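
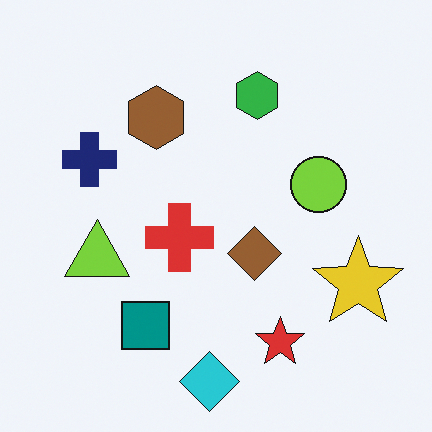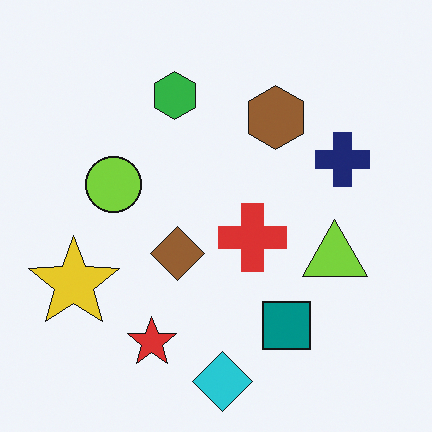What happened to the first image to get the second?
Flipped horizontally (left ↔ right).

The yellow star is in the right of the first image and the left of the second — shapes on opposite sides of the vertical midline have swapped in a mirror flip.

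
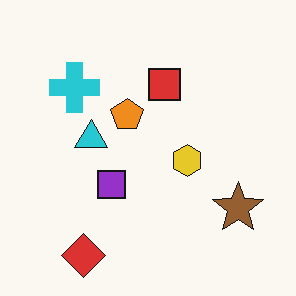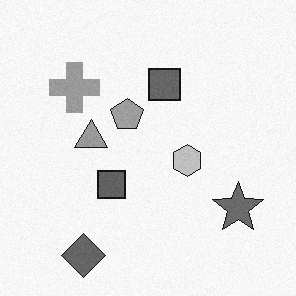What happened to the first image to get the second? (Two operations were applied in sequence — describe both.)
Degraded with subtle gaussian noise, then converted to grayscale.

Random speckle covers the whole image, including the flat background. All color is removed — every shape is now a shade of grey.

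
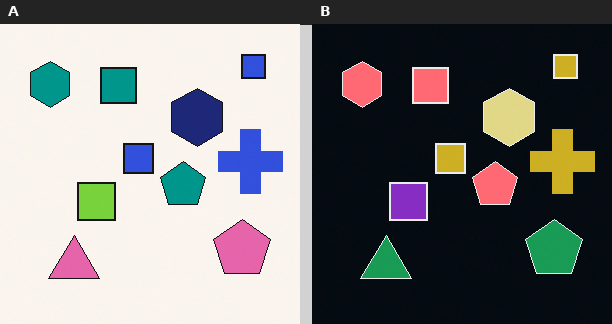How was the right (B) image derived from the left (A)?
It was color-inverted (negative).

The light background has become dark and every shape's color is its complement — a photographic negative.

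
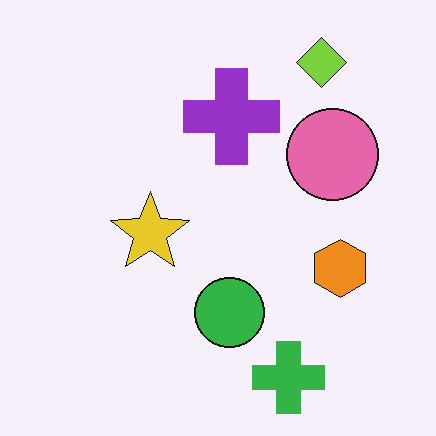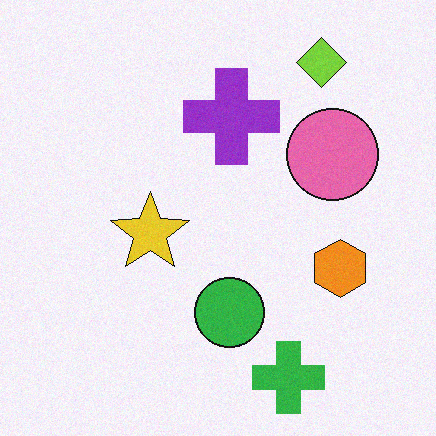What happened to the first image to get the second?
The second image is the first degraded with light additive noise.

Random speckle covers the whole image, including the flat background.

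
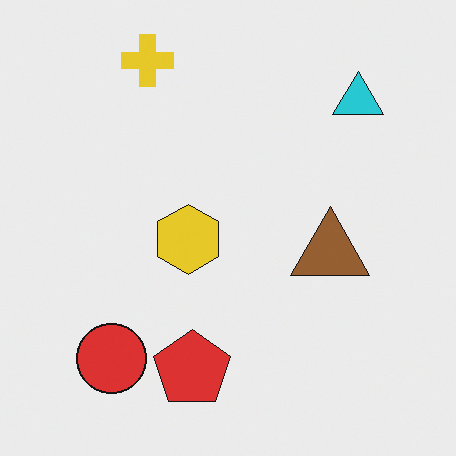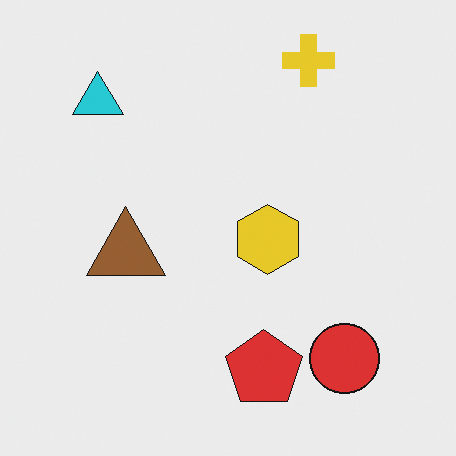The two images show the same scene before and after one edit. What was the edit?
It was flipped horizontally (left ↔ right).

The cyan triangle is in the top-right of the first image and the top-left of the second — shapes on opposite sides of the vertical midline have swapped in a mirror flip.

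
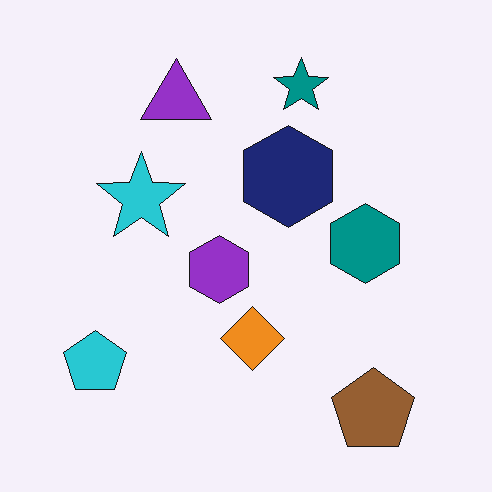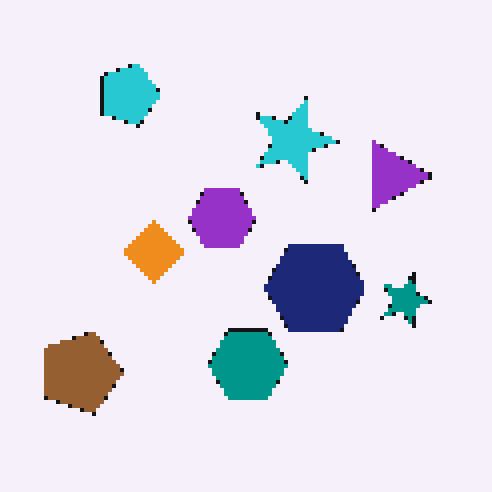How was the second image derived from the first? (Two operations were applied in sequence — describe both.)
This is the original image rotated 90° clockwise, then mildly pixelated.

The brown pentagon sits in the bottom-right of the first image and the bottom-left of the second — consistent with a whole-image 90° clockwise rotation. Shapes are reduced to large square blocks; fine edges and outlines are lost — a downscale-then-upscale (mosaic) effect.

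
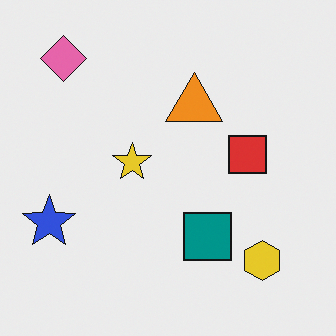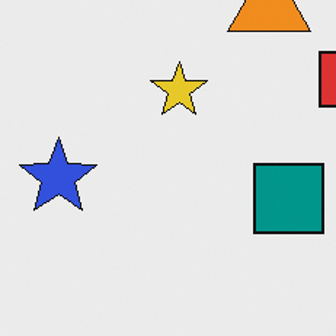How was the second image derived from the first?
This is the original image cropped to a modestly smaller region and rescaled.

The visible shapes are larger and the field of view is narrower; shapes near the original edges may be partly or wholly outside the frame — a crop-and-rescale.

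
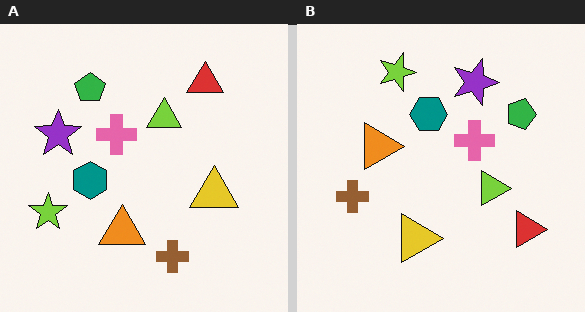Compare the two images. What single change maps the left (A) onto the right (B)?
The image was rotated 90° clockwise.

The lime star sits in the left of the left (A) image and the top of the right (B) — consistent with a whole-image 90° clockwise rotation.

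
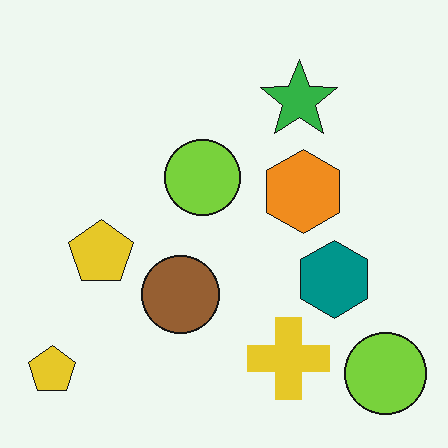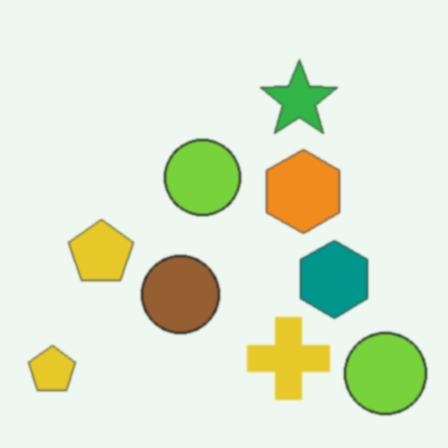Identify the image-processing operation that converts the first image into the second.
The image was lightly blurred.

Shape edges and outlines are uniformly softened across the whole image.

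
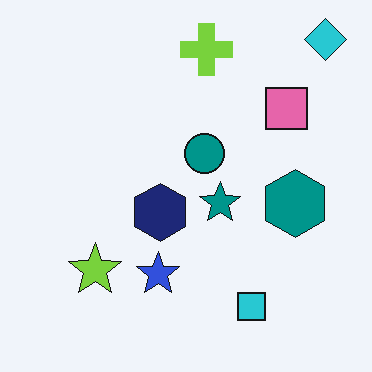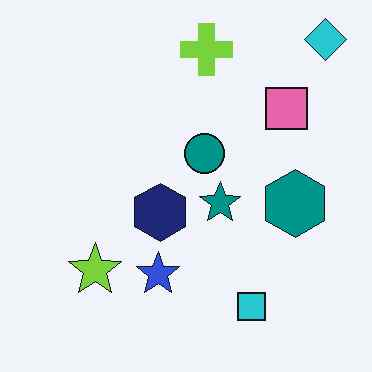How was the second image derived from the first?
It was given moderate JPEG compression.

Blocky 8×8 compression artifacts appear around shape edges and the flat background shows ringing — characteristic JPEG degradation.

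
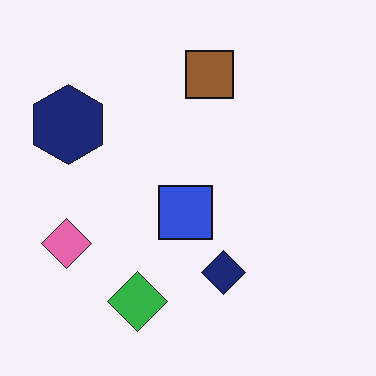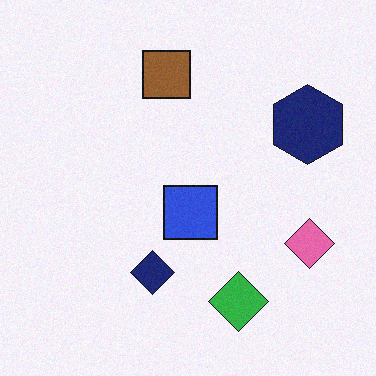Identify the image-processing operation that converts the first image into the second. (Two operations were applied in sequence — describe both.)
The transformation is: flipped horizontally (left ↔ right), then degraded with light additive noise.

The pink diamond is in the left of the first image and the right of the second — shapes on opposite sides of the vertical midline have swapped in a mirror flip. Random speckle covers the whole image, including the flat background.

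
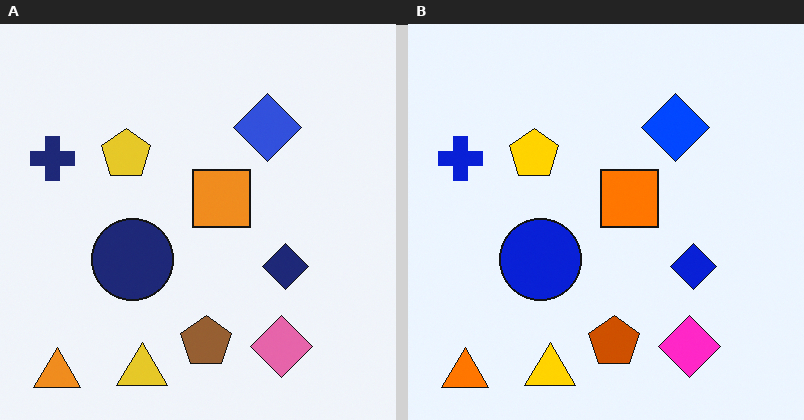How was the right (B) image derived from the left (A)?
The image was heavily oversaturated.

All colors are more vivid — a global saturation change.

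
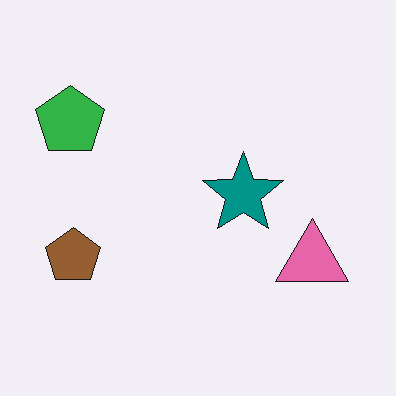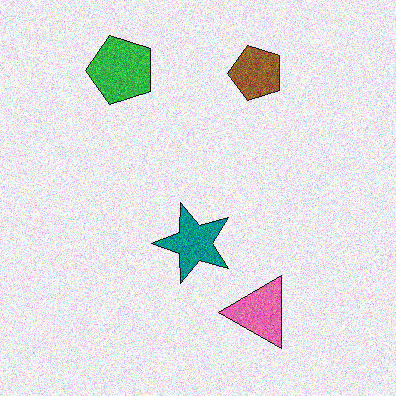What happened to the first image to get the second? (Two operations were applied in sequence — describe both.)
The transformation is: transposed (reflected across the top-left ↔ bottom-right diagonal), then degraded with moderate additive noise.

Shapes have swapped their row and column positions — what was in the top-right is now in the bottom-left — a diagonal reflection. Random speckle covers the whole image, including the flat background.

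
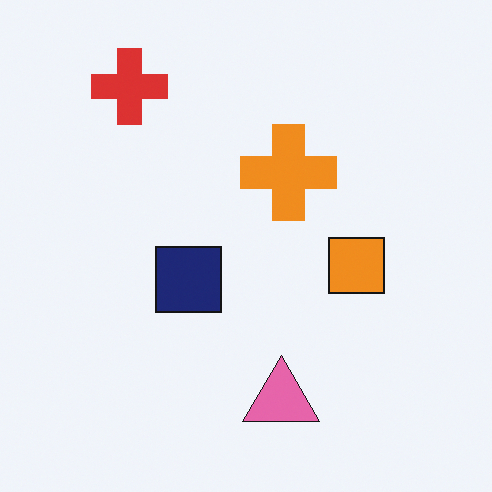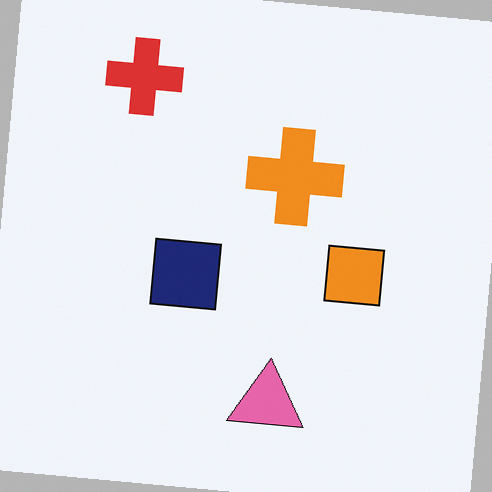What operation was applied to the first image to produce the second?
The image was rotated clockwise by a few degrees.

Every shape is tilted by the same angle and the image corners show triangular fill wedges — a whole-image rotation by a non-right angle.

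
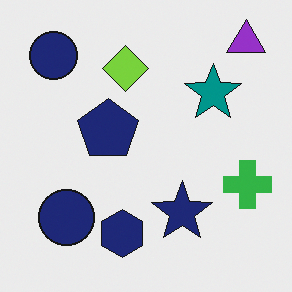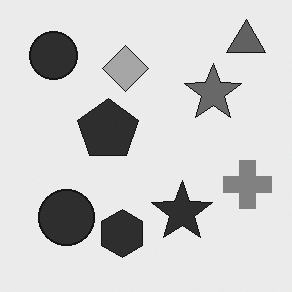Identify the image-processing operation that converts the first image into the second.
The image was converted to grayscale.

All color is removed — every shape is now a shade of grey.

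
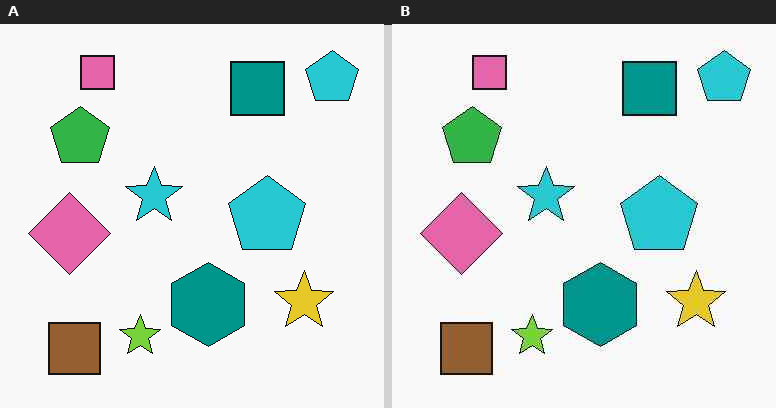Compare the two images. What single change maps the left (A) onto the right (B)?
The right (B) image is the left (A) JPEG-compressed with visible artifacts.

Blocky 8×8 compression artifacts appear around shape edges and the flat background shows ringing — characteristic JPEG degradation.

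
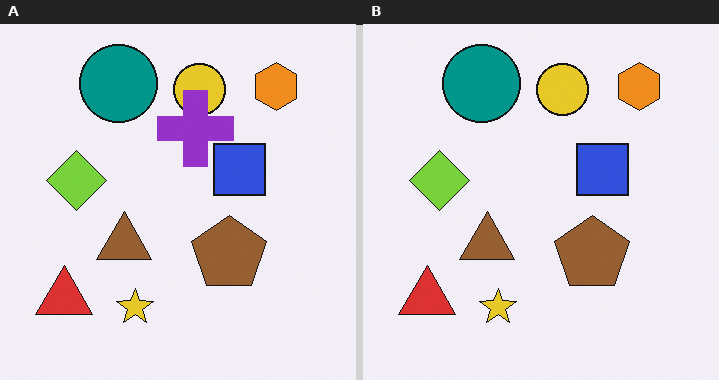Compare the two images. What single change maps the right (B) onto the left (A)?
The image was overlaid with an additional purple cross.

A purple cross appears in the left (A) image that is absent from the right (B).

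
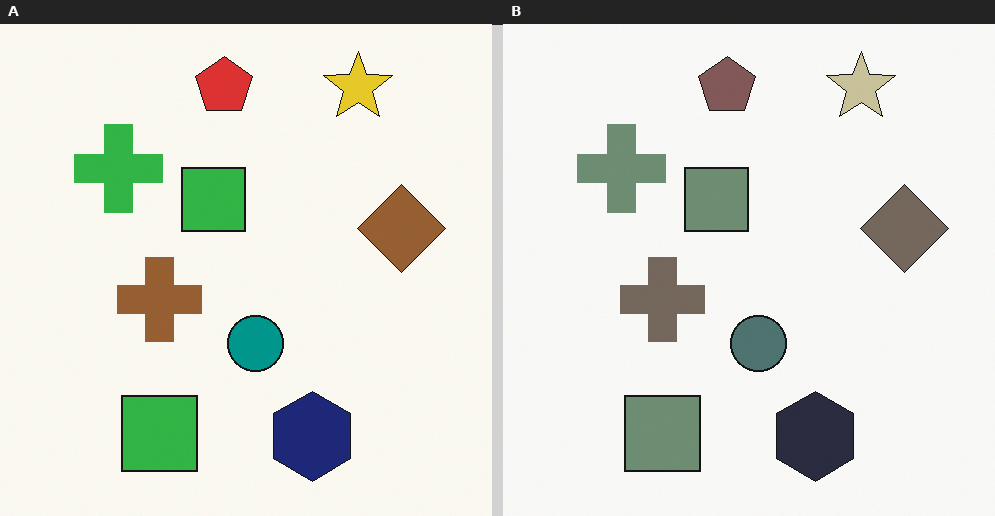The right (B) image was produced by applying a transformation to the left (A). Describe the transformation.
Heavily desaturated.

All colors are more muted and greyish — a global saturation change.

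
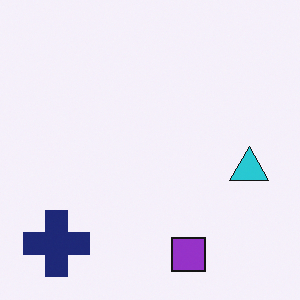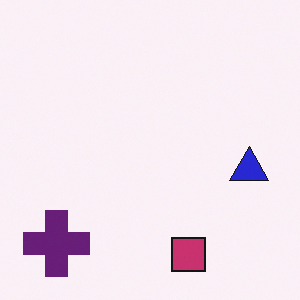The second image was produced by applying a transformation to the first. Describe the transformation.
It was hue-shifted by a small amount.

Every shape's color has rotated by the same amount around the hue wheel — a uniform hue shift.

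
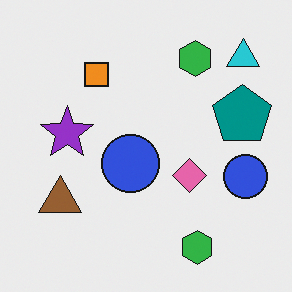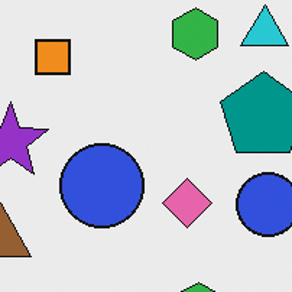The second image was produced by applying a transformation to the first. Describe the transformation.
Cropped to a modestly smaller region and rescaled.

The visible shapes are larger and the field of view is narrower; shapes near the original edges may be partly or wholly outside the frame — a crop-and-rescale.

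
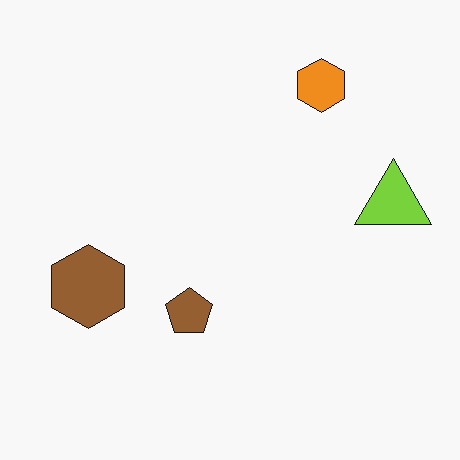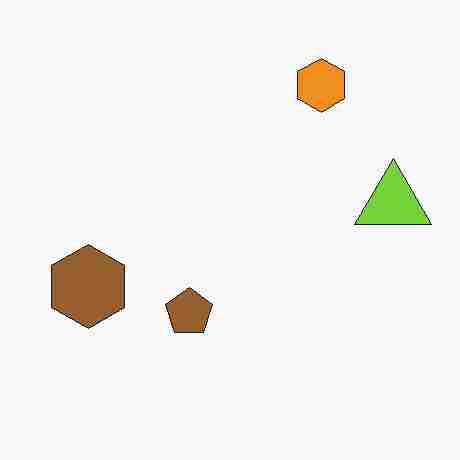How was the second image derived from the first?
The second image is the first degraded with heavy JPEG compression.

Blocky 8×8 compression artifacts appear around shape edges and the flat background shows ringing — characteristic JPEG degradation.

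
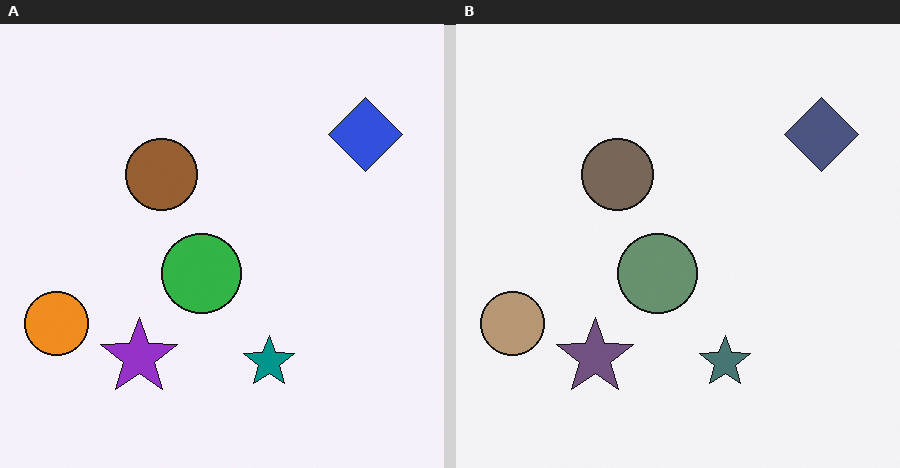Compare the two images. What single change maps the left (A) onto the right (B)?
The right (B) image is the left (A) made much more muted (saturation change).

All colors are more muted and greyish — a global saturation change.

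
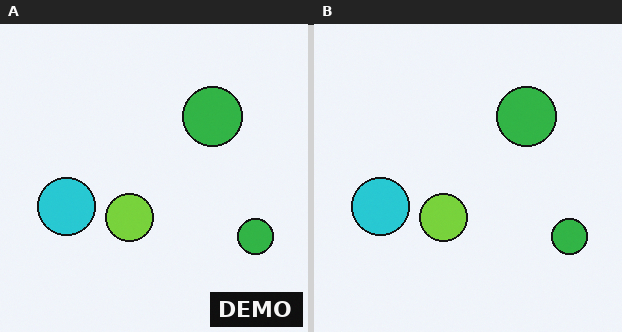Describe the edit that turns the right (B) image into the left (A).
The transformation is: watermarked with the text "DEMO" in the lower-right corner.

A dark label reading "DEMO" appears in the lower-right corner.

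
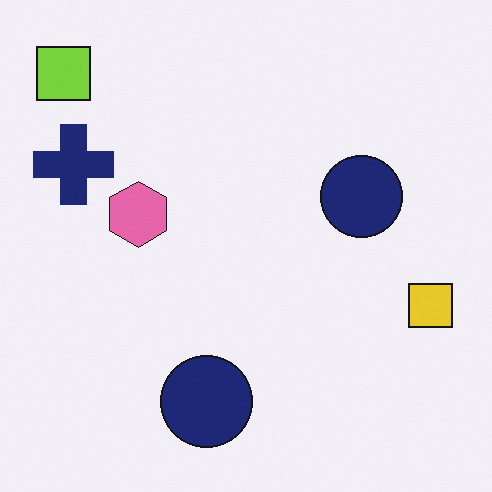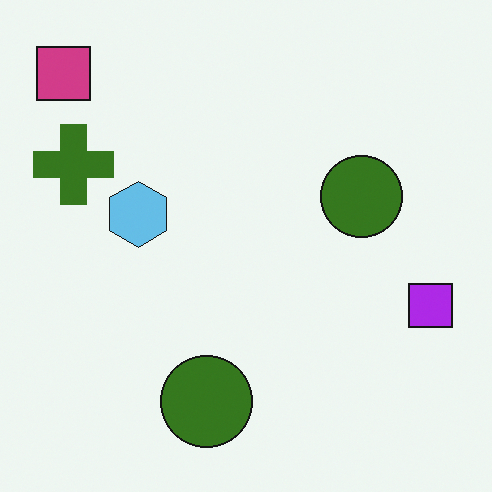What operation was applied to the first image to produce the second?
The image was hue-shifted by a large amount.

Every shape's color has rotated by the same amount around the hue wheel — a uniform hue shift.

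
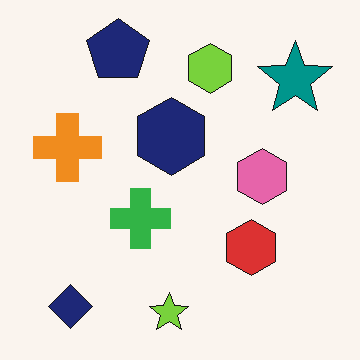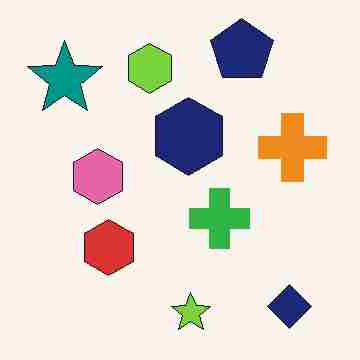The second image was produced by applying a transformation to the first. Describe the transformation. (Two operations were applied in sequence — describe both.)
This is the original image heavily JPEG-compressed with obvious blocking artifacts, then flipped horizontally (left ↔ right).

Blocky 8×8 compression artifacts appear around shape edges and the flat background shows ringing — characteristic JPEG degradation. The teal star is in the top-right of the first image and the top-left of the second — shapes on opposite sides of the vertical midline have swapped in a mirror flip.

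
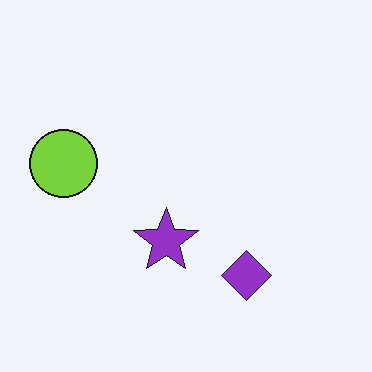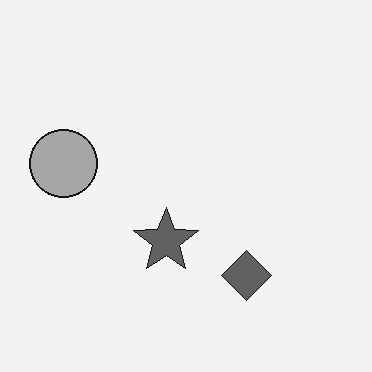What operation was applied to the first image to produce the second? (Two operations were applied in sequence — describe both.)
Converted to grayscale, then given moderate JPEG compression.

All color is removed — every shape is now a shade of grey. Blocky 8×8 compression artifacts appear around shape edges and the flat background shows ringing — characteristic JPEG degradation.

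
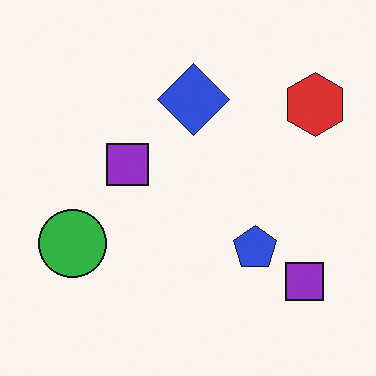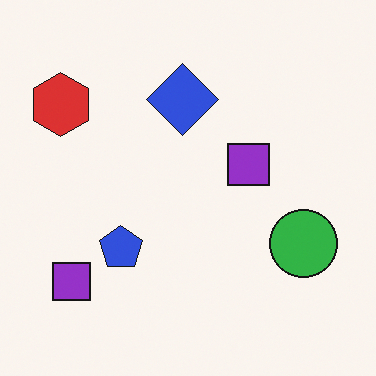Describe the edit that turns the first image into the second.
Flipped horizontally (left ↔ right).

The red hexagon is in the top-right of the first image and the top-left of the second — shapes on opposite sides of the vertical midline have swapped in a mirror flip.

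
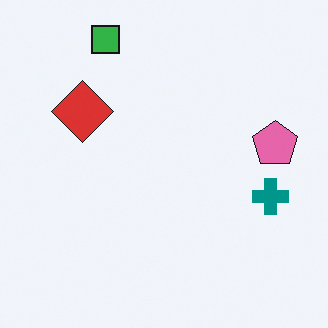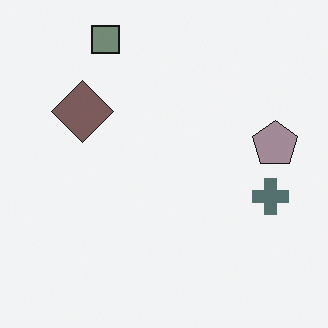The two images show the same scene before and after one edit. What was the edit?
The image was heavily desaturated.

All colors are more muted and greyish — a global saturation change.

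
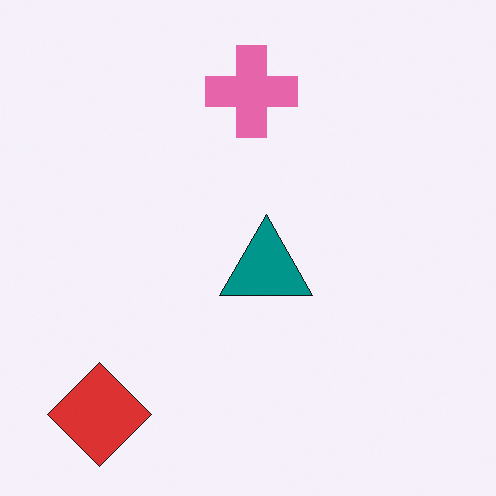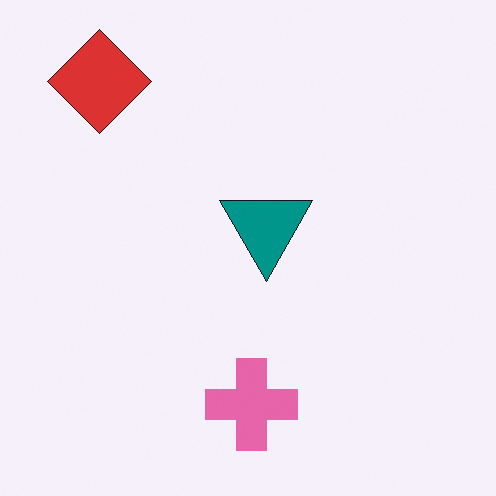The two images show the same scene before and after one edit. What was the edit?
The image was flipped vertically (top ↔ bottom).

The red diamond is in the bottom-left of the first image and the top-left of the second — shapes on opposite sides of the horizontal midline have swapped in a mirror flip.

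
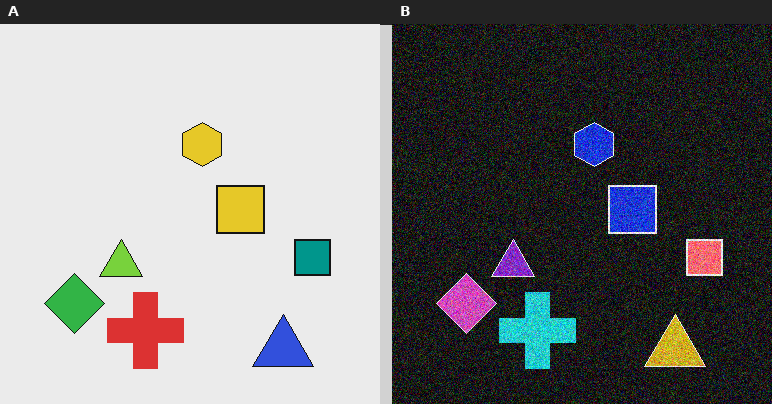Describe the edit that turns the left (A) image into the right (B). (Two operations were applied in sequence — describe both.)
This is the original image color-inverted (negative), then degraded with a thick layer of grain.

The light background has become dark and every shape's color is its complement — a photographic negative. Random speckle covers the whole image, including the flat background.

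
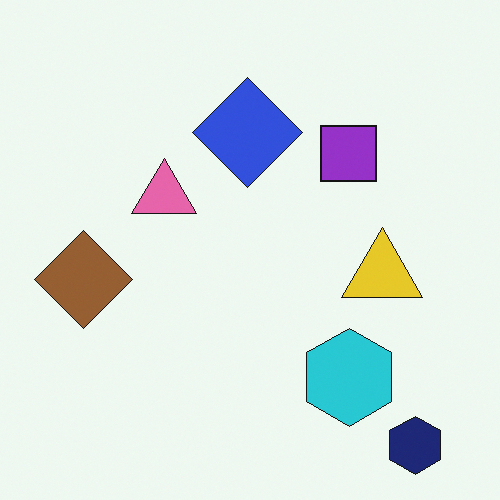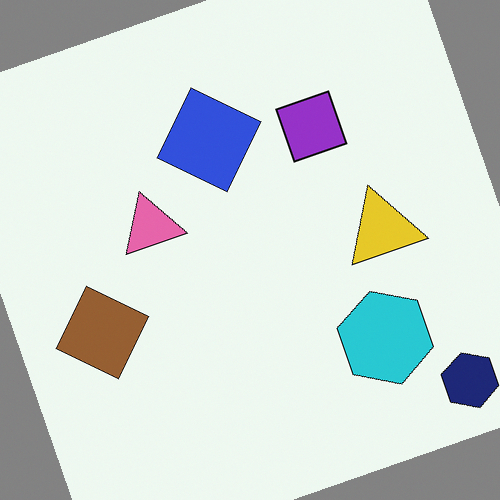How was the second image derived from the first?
Rotated counter-clockwise by a moderate amount.

Every shape is tilted by the same angle and the image corners show triangular fill wedges — a whole-image rotation by a non-right angle.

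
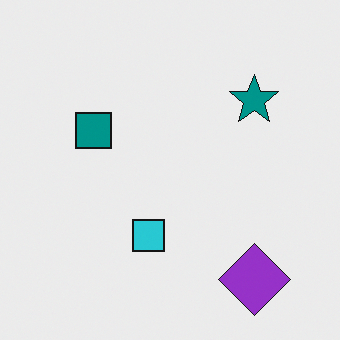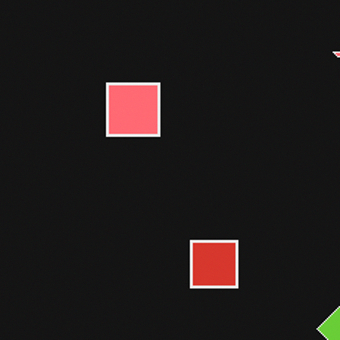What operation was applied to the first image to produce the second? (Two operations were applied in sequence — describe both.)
It was cropped to a modestly smaller region and rescaled, then color-inverted (negative).

The visible shapes are larger and the field of view is narrower; shapes near the original edges may be partly or wholly outside the frame — a crop-and-rescale. The light background has become dark and every shape's color is its complement — a photographic negative.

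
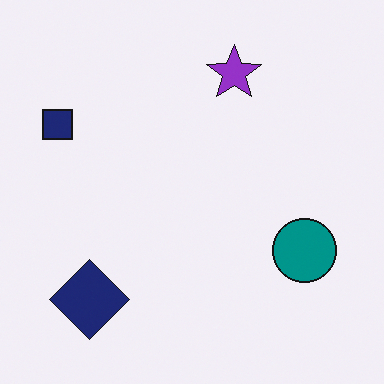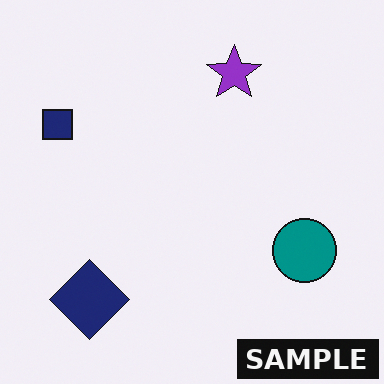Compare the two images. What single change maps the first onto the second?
The transformation is: watermarked with the text "SAMPLE" in the lower-right corner.

A dark label reading "SAMPLE" appears in the lower-right corner.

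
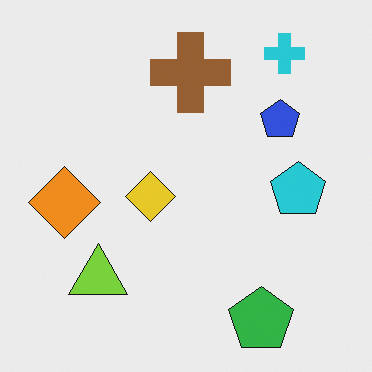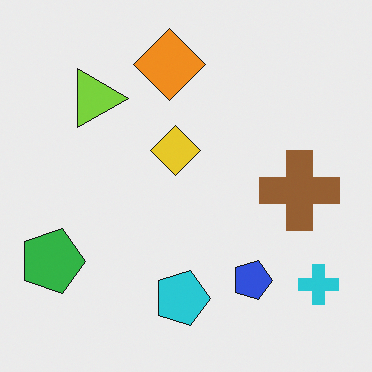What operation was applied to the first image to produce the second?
It was rotated 90° clockwise.

The cyan cross sits in the top-right of the first image and the bottom-right of the second — consistent with a whole-image 90° clockwise rotation.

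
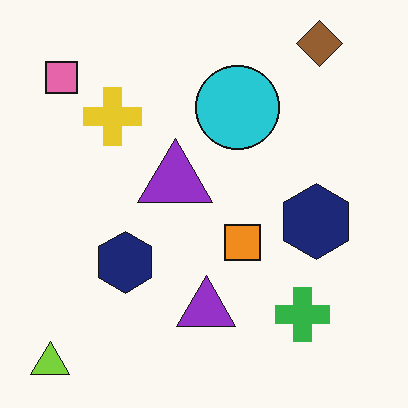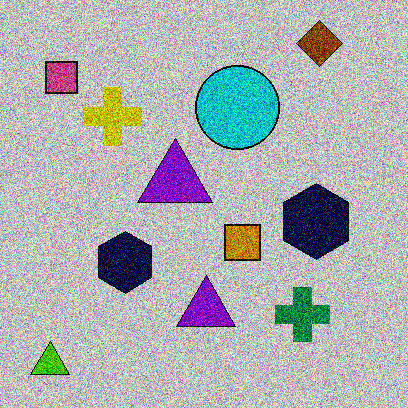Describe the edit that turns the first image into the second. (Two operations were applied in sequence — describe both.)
The second image is the first aggressively posterized, then degraded with a thick layer of grain.

Each flat color has snapped to a coarser quantized level — most visibly, the near-white background has dropped to a flat grey. Random speckle covers the whole image, including the flat background.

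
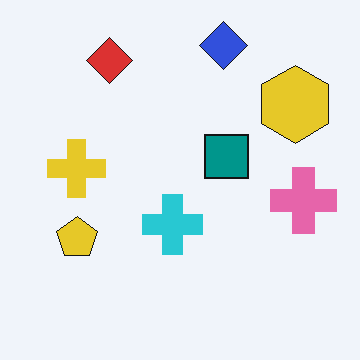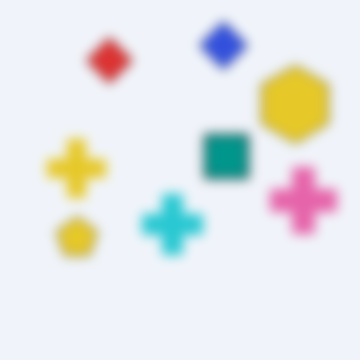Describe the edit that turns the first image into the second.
The image was heavily blurred.

Shape edges and outlines are uniformly softened across the whole image.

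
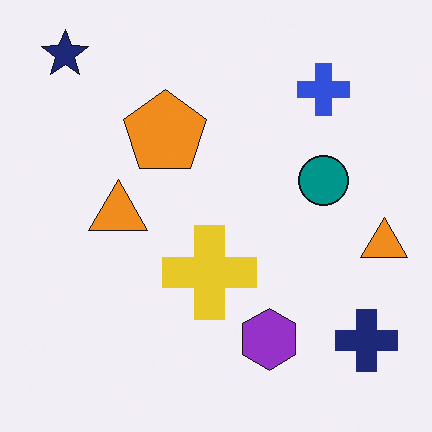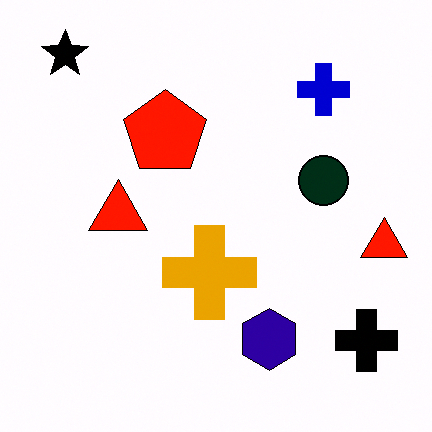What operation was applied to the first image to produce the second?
The second image is the first given much higher contrast.

Tones are pushed away from mid-grey across the whole image — a global contrast change.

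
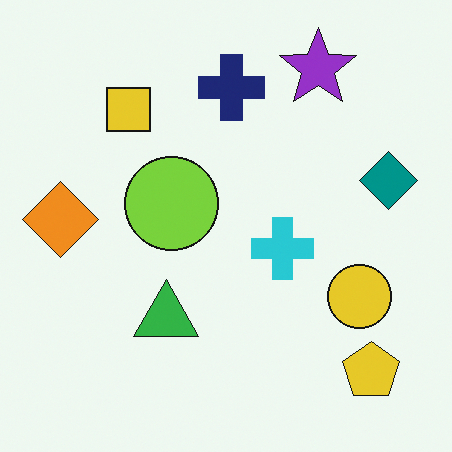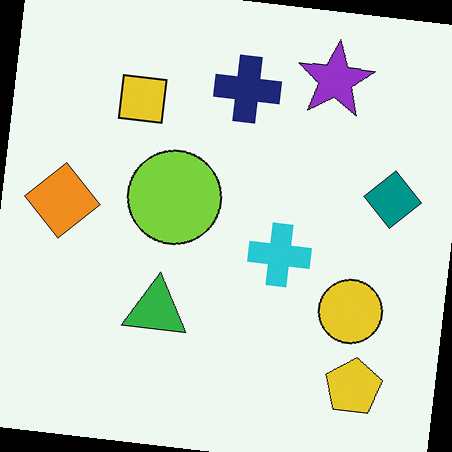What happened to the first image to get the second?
The transformation is: rotated clockwise by a slight angle.

Every shape is tilted by the same angle and the image corners show triangular fill wedges — a whole-image rotation by a non-right angle.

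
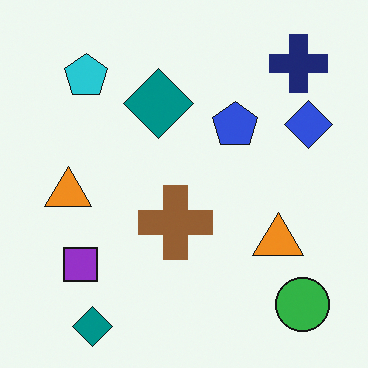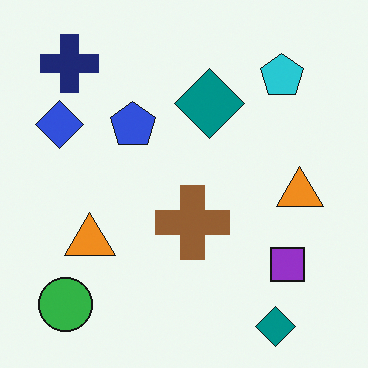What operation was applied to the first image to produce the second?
It was flipped horizontally (left ↔ right).

The blue diamond is in the right of the first image and the left of the second — shapes on opposite sides of the vertical midline have swapped in a mirror flip.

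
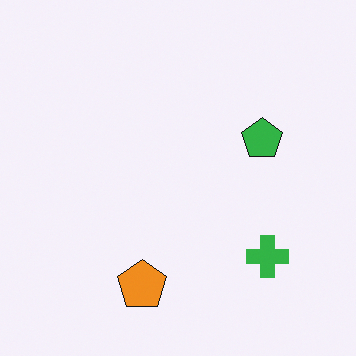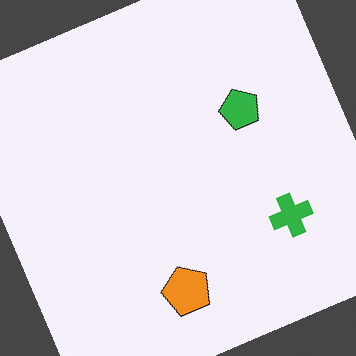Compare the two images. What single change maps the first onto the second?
The transformation is: rotated counter-clockwise by a moderate amount.

Every shape is tilted by the same angle and the image corners show triangular fill wedges — a whole-image rotation by a non-right angle.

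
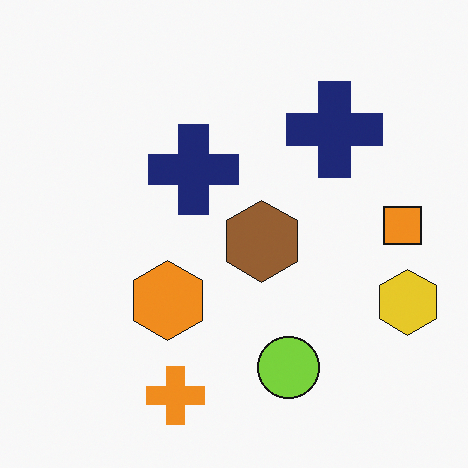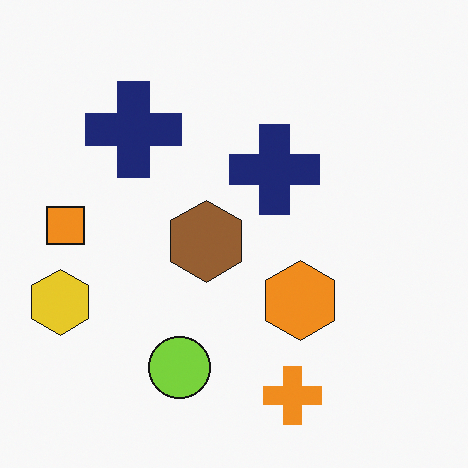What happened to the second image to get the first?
The image was flipped horizontally (left ↔ right).

The yellow hexagon is in the left of the second image and the right of the first — shapes on opposite sides of the vertical midline have swapped in a mirror flip.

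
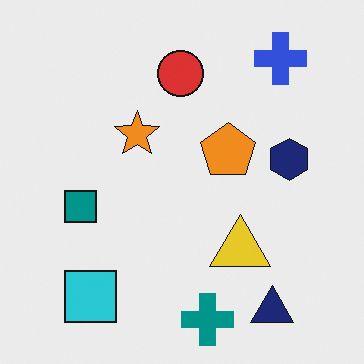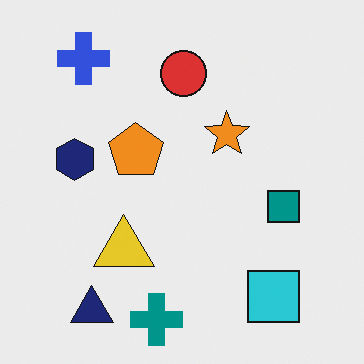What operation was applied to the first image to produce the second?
The second image is the first flipped horizontally (left ↔ right).

The navy hexagon is in the right of the first image and the left of the second — shapes on opposite sides of the vertical midline have swapped in a mirror flip.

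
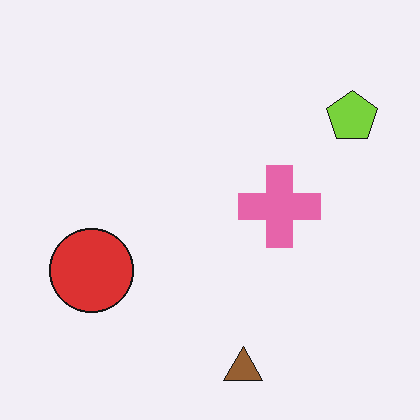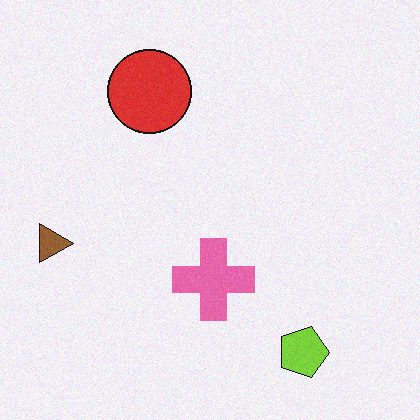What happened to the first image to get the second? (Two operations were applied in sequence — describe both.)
This is the original image degraded with subtle gaussian noise, then rotated 90° clockwise.

Random speckle covers the whole image, including the flat background. The lime pentagon sits in the top-right of the first image and the bottom-right of the second — consistent with a whole-image 90° clockwise rotation.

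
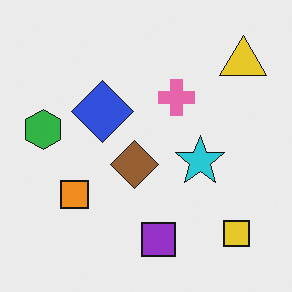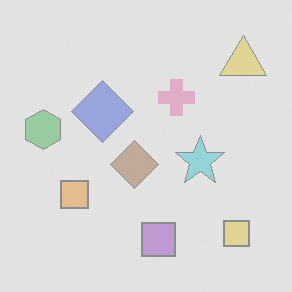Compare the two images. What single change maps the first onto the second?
This is the original image washed out (contrast reduced).

Tones are pushed toward mid-grey across the whole image — a global contrast change.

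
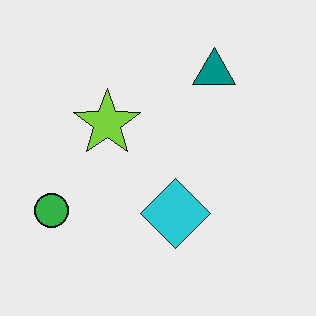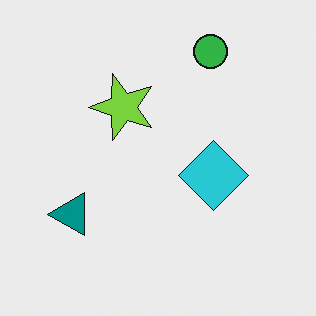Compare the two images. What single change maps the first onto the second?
It was transposed (reflected across the top-left ↔ bottom-right diagonal).

Shapes have swapped their row and column positions — what was in the top-right is now in the bottom-left — a diagonal reflection.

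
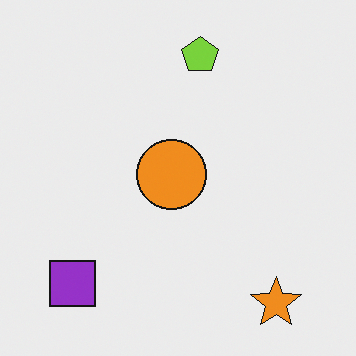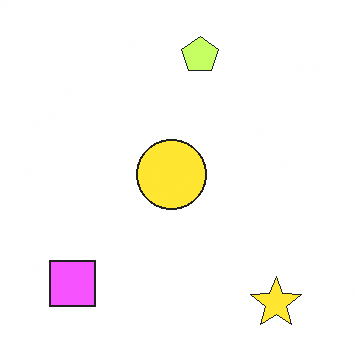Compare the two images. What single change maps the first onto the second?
It was brightened a lot.

Every pixel — background and shapes alike — is uniformly brightened.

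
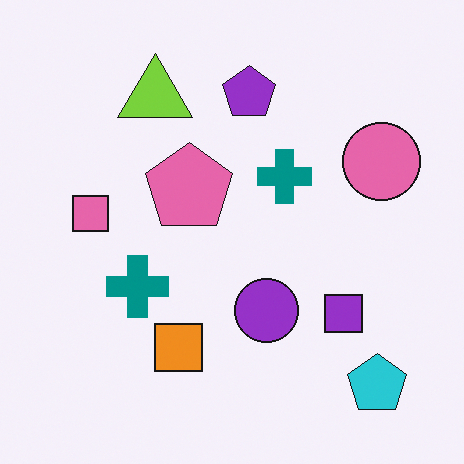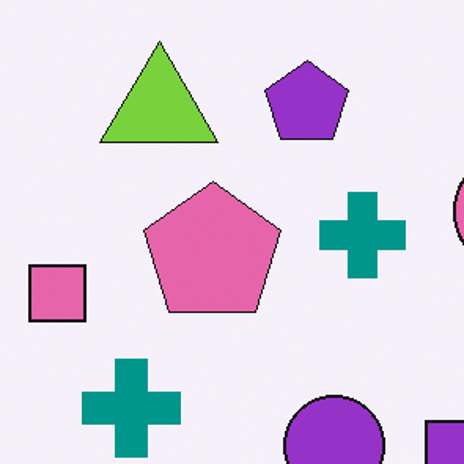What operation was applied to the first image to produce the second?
This is the original image cropped slightly and scaled back up.

The visible shapes are larger and the field of view is narrower; shapes near the original edges may be partly or wholly outside the frame — a crop-and-rescale.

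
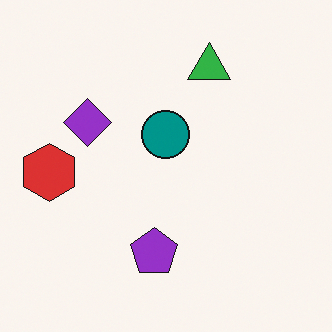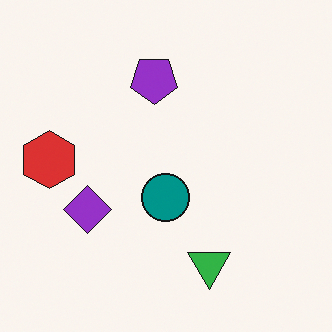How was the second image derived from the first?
The second image is the first flipped vertically (top ↔ bottom).

The green triangle is in the top of the first image and the bottom of the second — shapes on opposite sides of the horizontal midline have swapped in a mirror flip.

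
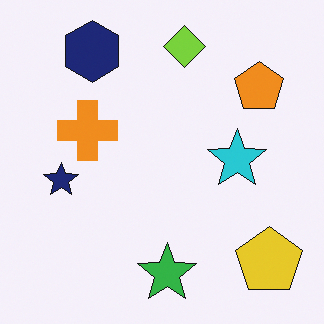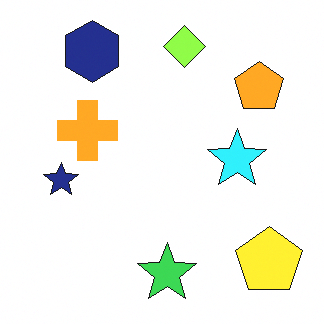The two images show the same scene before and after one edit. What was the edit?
This is the original image slightly brightened.

Every pixel — background and shapes alike — is uniformly brightened.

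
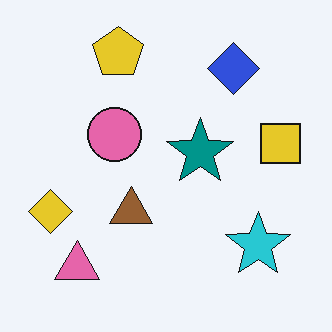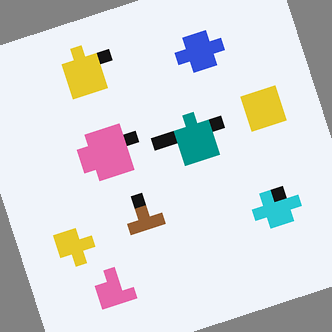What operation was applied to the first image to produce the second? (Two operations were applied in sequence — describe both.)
The image was coarsely pixelated, then rotated counter-clockwise by a moderate amount.

Shapes are reduced to large square blocks; fine edges and outlines are lost — a downscale-then-upscale (mosaic) effect. Every shape is tilted by the same angle and the image corners show triangular fill wedges — a whole-image rotation by a non-right angle.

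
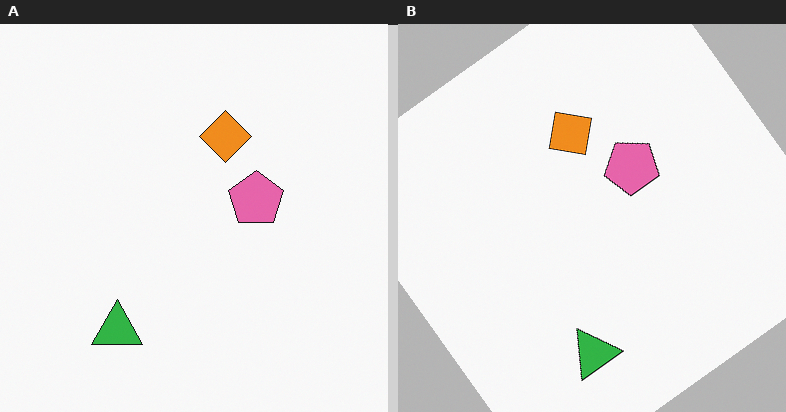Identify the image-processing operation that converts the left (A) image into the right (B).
The image was rotated counter-clockwise by a large amount — several tens of degrees.

Every shape is tilted by the same angle and the image corners show triangular fill wedges — a whole-image rotation by a non-right angle.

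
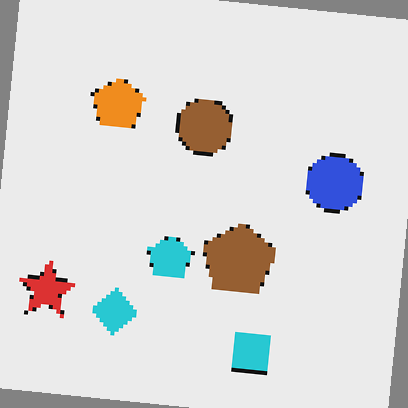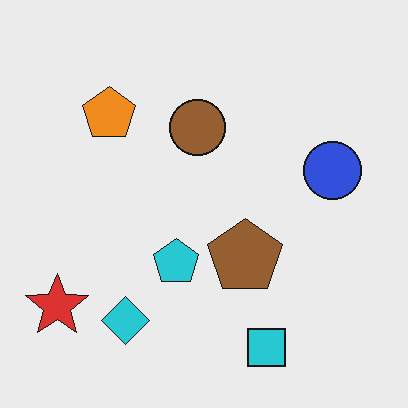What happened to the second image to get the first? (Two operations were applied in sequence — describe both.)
It was mildly pixelated, then rotated clockwise by a few degrees.

Shapes are reduced to large square blocks; fine edges and outlines are lost — a downscale-then-upscale (mosaic) effect. Every shape is tilted by the same angle and the image corners show triangular fill wedges — a whole-image rotation by a non-right angle.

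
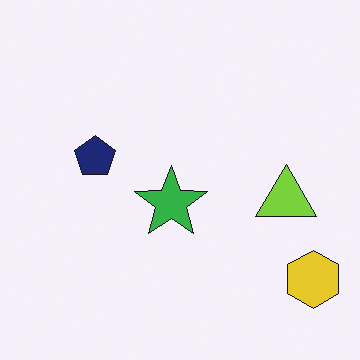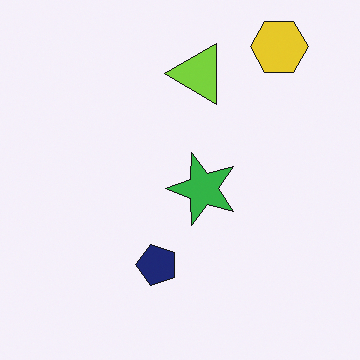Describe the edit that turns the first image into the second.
It was rotated 90° counter-clockwise.

The yellow hexagon sits in the bottom-right of the first image and the top-right of the second — consistent with a whole-image 90° counter-clockwise rotation.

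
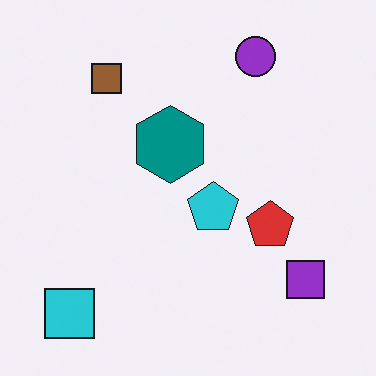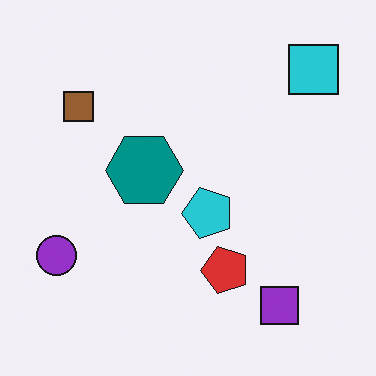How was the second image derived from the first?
Transposed (reflected across the top-left ↔ bottom-right diagonal).

Shapes have swapped their row and column positions — what was in the top-right is now in the bottom-left — a diagonal reflection.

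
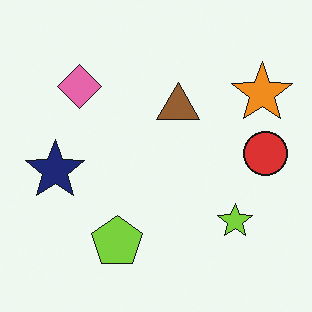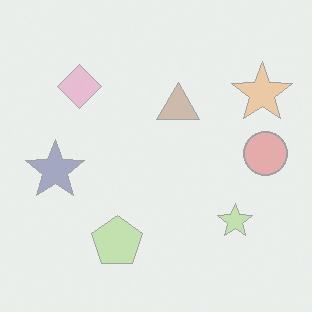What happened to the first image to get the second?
This is the original image washed out (contrast reduced).

Tones are pushed toward mid-grey across the whole image — a global contrast change.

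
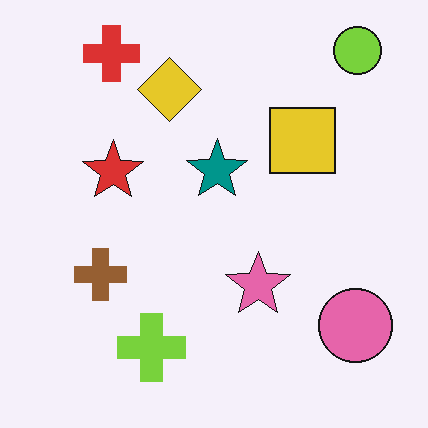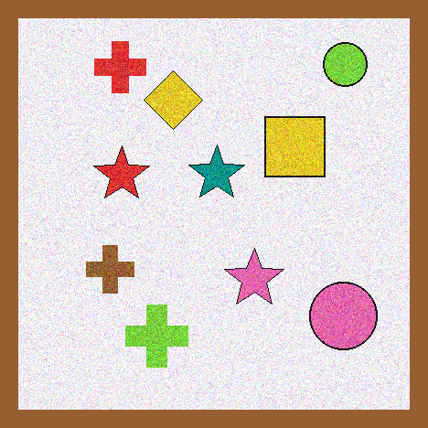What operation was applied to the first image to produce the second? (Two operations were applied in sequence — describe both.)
The second image is the first degraded with moderate additive noise, then framed with a brown border.

Random speckle covers the whole image, including the flat background. A solid brown frame runs around the edge of the second image, with the content slightly shrunk inside it.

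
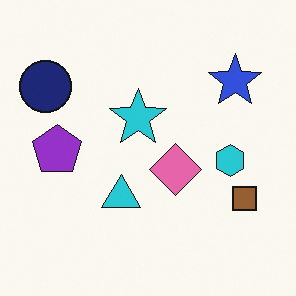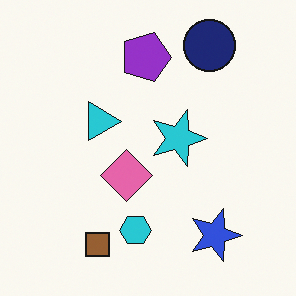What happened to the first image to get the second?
The image was rotated 90° clockwise.

The navy circle sits in the top-left of the first image and the top-right of the second — consistent with a whole-image 90° clockwise rotation.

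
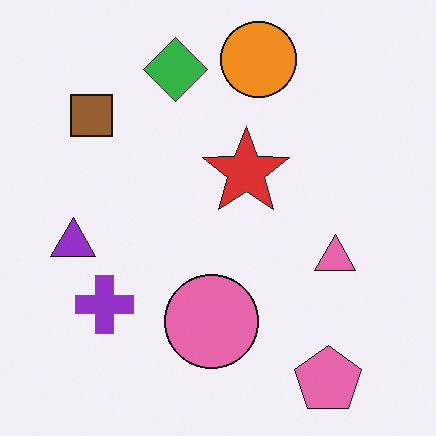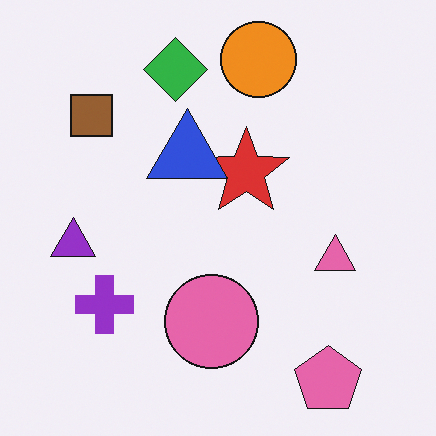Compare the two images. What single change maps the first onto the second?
It was overlaid with an additional blue triangle.

A blue triangle appears in the second image that is absent from the first.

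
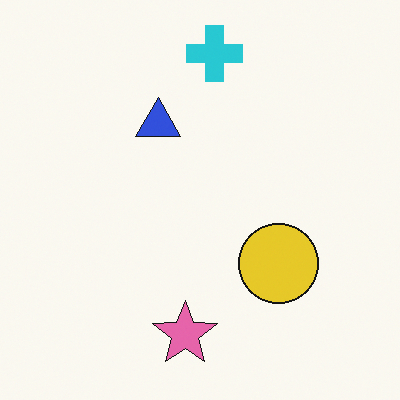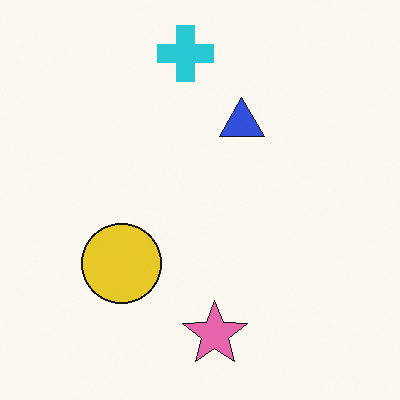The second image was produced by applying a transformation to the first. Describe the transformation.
Flipped horizontally (left ↔ right).

The yellow circle is in the right of the first image and the left of the second — shapes on opposite sides of the vertical midline have swapped in a mirror flip.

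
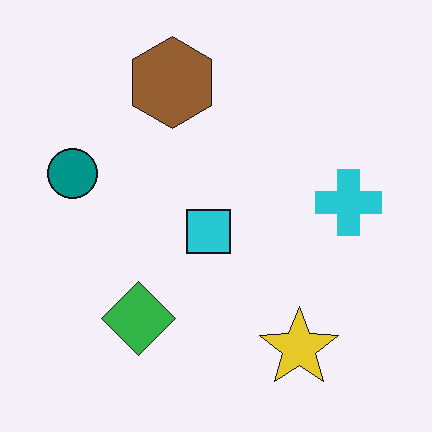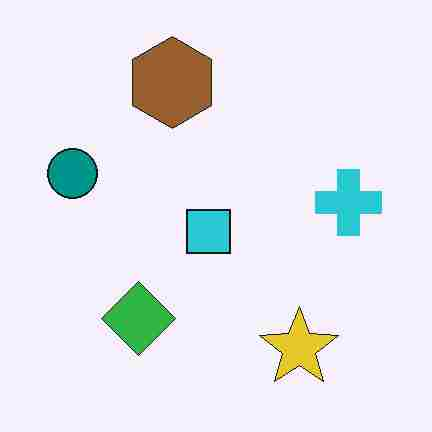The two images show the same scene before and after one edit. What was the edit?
It was heavily JPEG-compressed with obvious blocking artifacts.

Blocky 8×8 compression artifacts appear around shape edges and the flat background shows ringing — characteristic JPEG degradation.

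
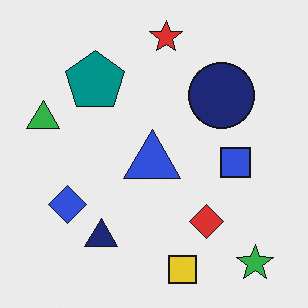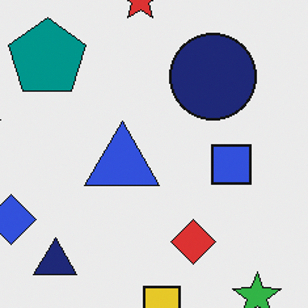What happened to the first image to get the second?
The transformation is: cropped slightly and scaled back up.

The visible shapes are larger and the field of view is narrower; shapes near the original edges may be partly or wholly outside the frame — a crop-and-rescale.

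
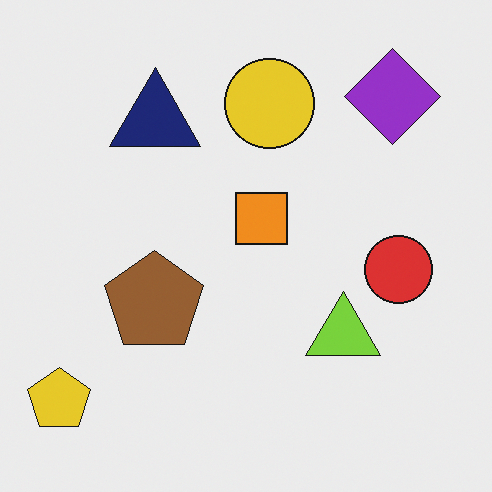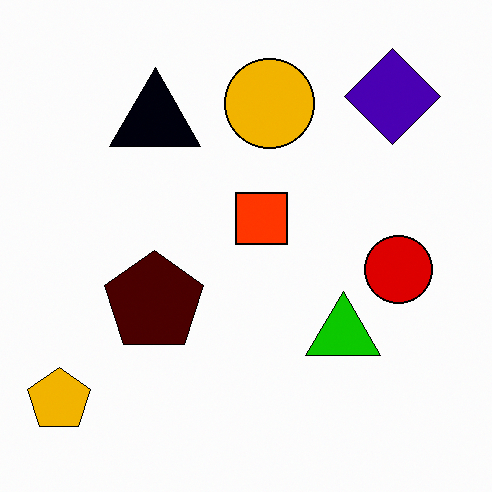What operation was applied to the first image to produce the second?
This is the original image boosted in contrast.

Tones are pushed away from mid-grey across the whole image — a global contrast change.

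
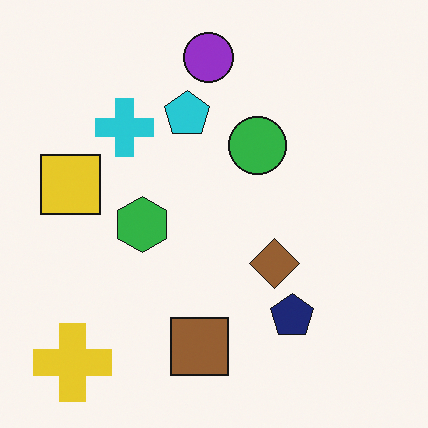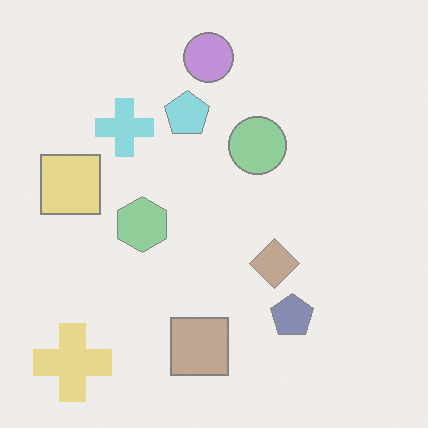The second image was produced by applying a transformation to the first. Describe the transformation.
The transformation is: given much lower contrast.

Tones are pushed toward mid-grey across the whole image — a global contrast change.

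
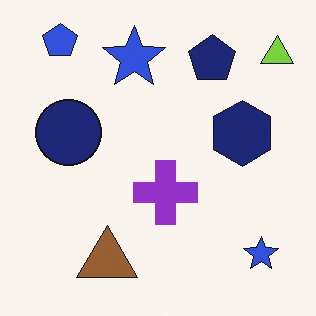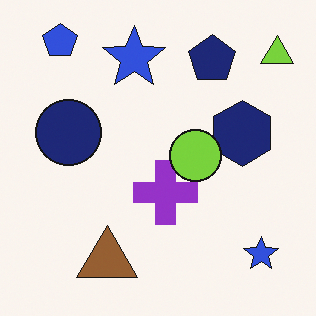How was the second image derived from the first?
It was overlaid with an additional lime circle.

A lime circle appears in the second image that is absent from the first.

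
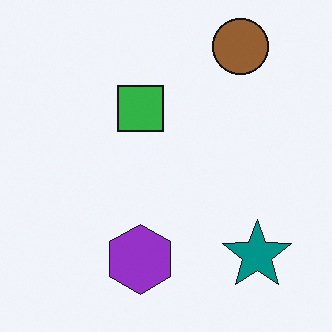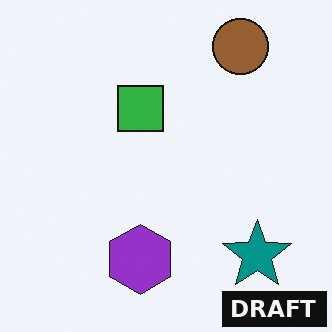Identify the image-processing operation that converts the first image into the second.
The second image is the first watermarked with the text "DRAFT" in the lower-right corner.

A dark label reading "DRAFT" appears in the lower-right corner.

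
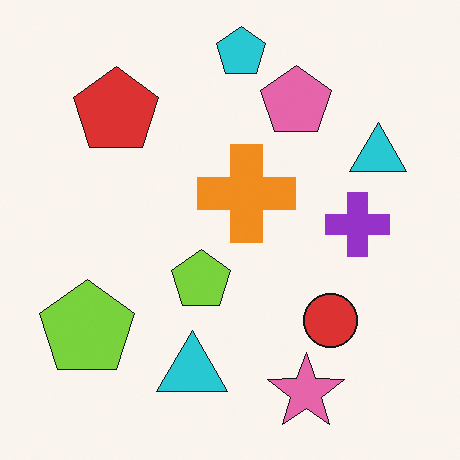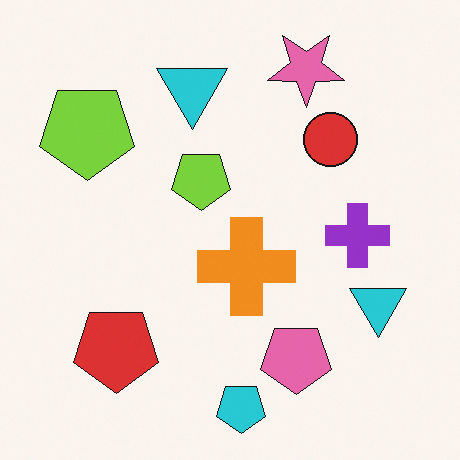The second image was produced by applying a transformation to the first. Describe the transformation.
The image was flipped vertically (top ↔ bottom).

The cyan pentagon is in the top of the first image and the bottom of the second — shapes on opposite sides of the horizontal midline have swapped in a mirror flip.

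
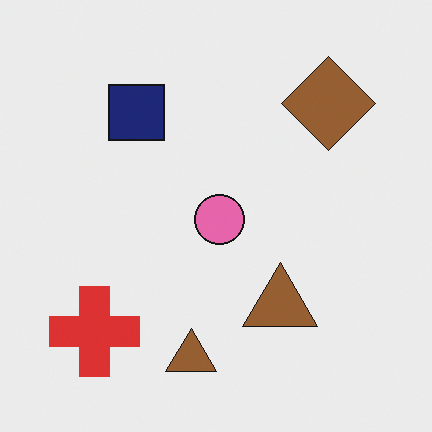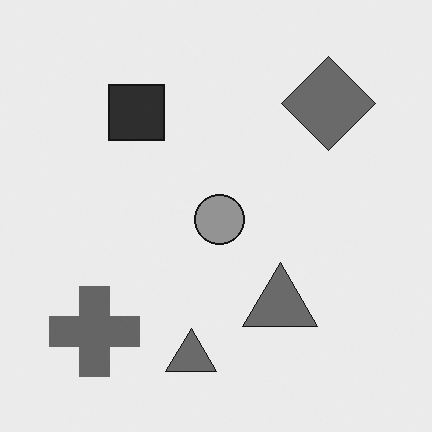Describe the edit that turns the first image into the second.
The image was converted to grayscale.

All color is removed — every shape is now a shade of grey.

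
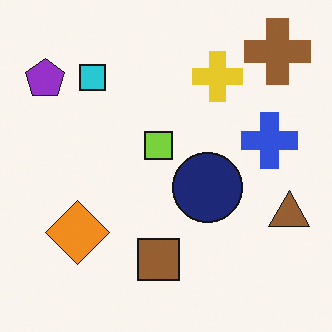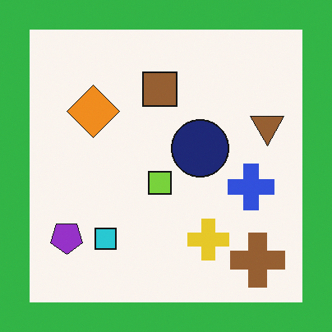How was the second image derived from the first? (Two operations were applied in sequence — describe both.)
The second image is the first flipped vertically (top ↔ bottom), then framed with a green border.

The brown cross is in the top-right of the first image and the bottom-right of the second — shapes on opposite sides of the horizontal midline have swapped in a mirror flip. A solid green frame runs around the edge of the second image, with the content slightly shrunk inside it.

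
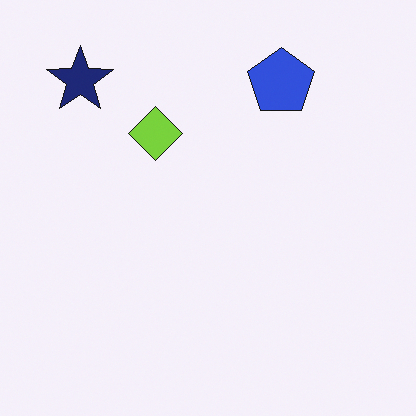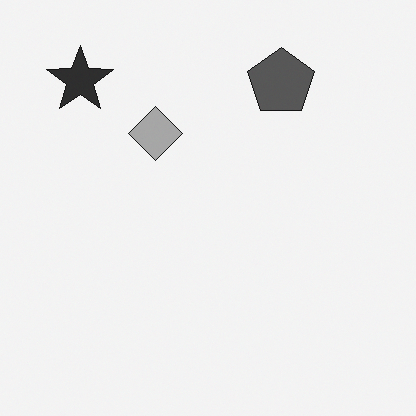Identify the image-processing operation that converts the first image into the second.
This is the original image converted to grayscale.

All color is removed — every shape is now a shade of grey.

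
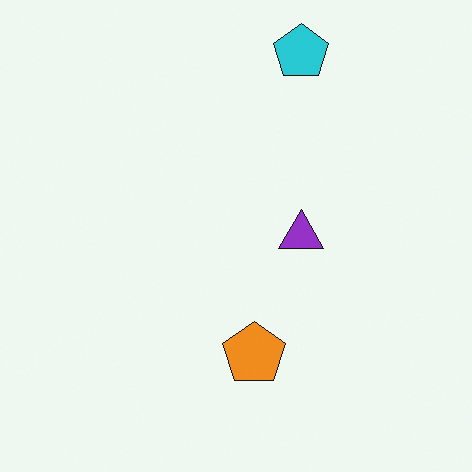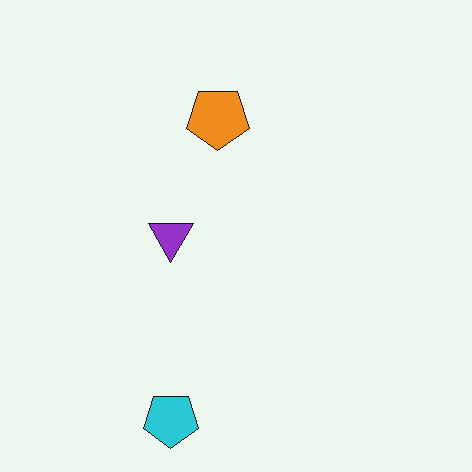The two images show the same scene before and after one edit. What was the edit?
The second image is the first rotated 180°.

The cyan pentagon sits in the top of the first image and the bottom of the second — consistent with a whole-image 180° rotation.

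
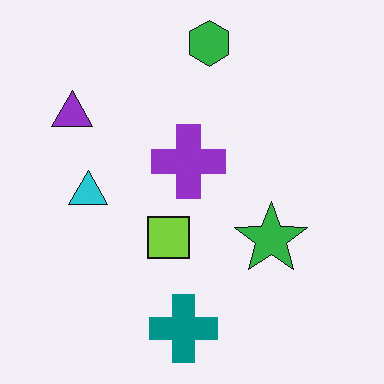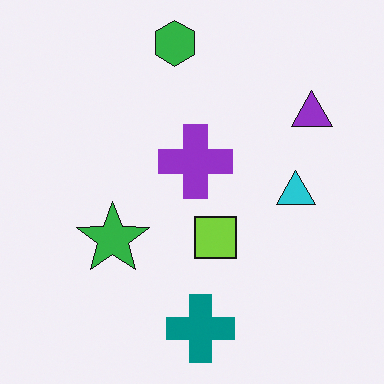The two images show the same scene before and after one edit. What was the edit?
The image was flipped horizontally (left ↔ right).

The purple triangle is in the top-left of the first image and the top-right of the second — shapes on opposite sides of the vertical midline have swapped in a mirror flip.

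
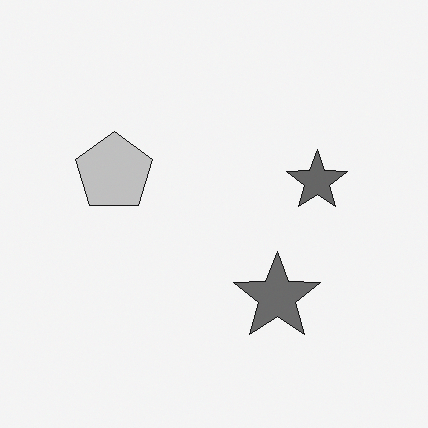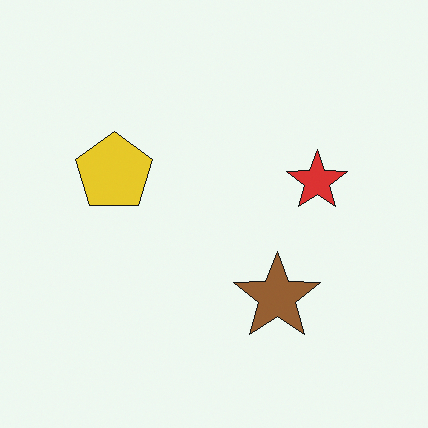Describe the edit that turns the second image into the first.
Converted to grayscale.

All color is removed — every shape is now a shade of grey.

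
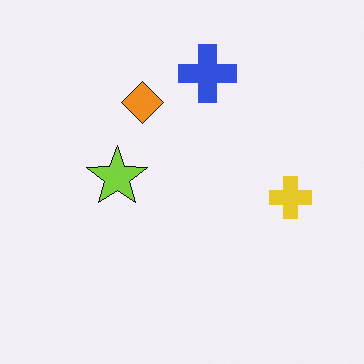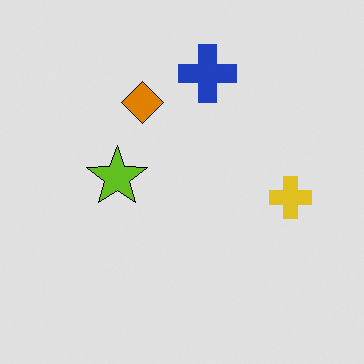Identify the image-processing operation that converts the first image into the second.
The image was moderately posterized.

Each flat color has snapped to a coarser quantized level — most visibly, the near-white background has dropped to a flat grey.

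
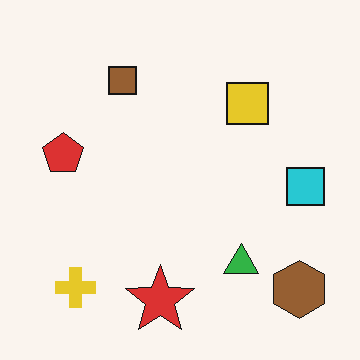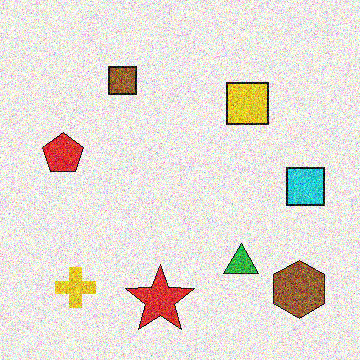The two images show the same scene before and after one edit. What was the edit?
This is the original image degraded with heavy additive noise.

Random speckle covers the whole image, including the flat background.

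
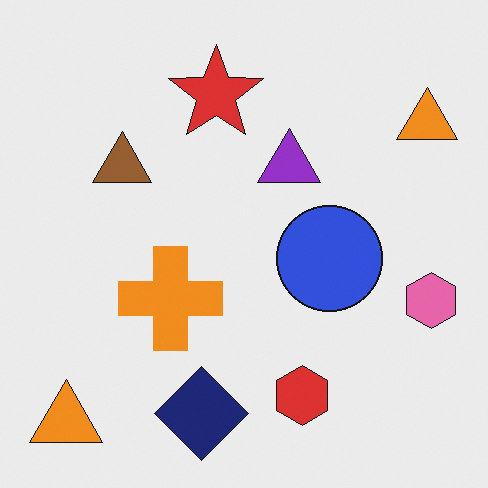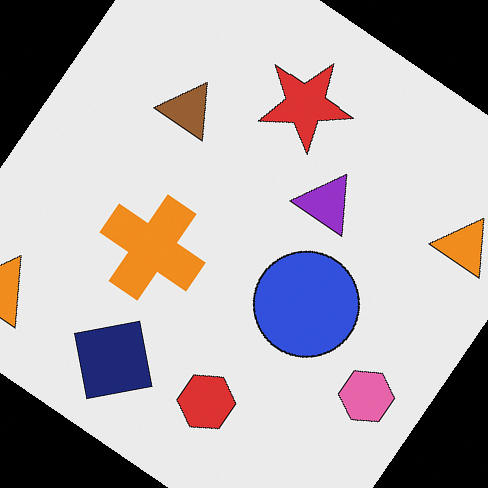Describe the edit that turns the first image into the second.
It was rotated clockwise by a large amount — several tens of degrees.

Every shape is tilted by the same angle and the image corners show triangular fill wedges — a whole-image rotation by a non-right angle.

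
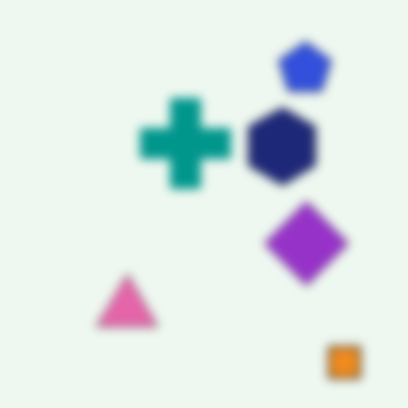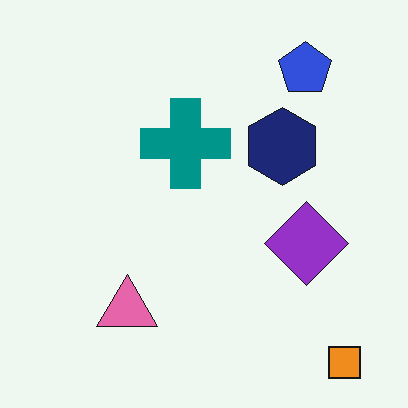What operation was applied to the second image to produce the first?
The transformation is: heavily blurred.

Shape edges and outlines are uniformly softened across the whole image.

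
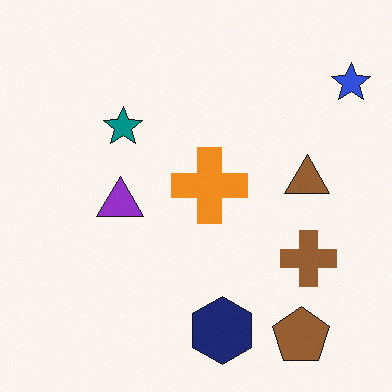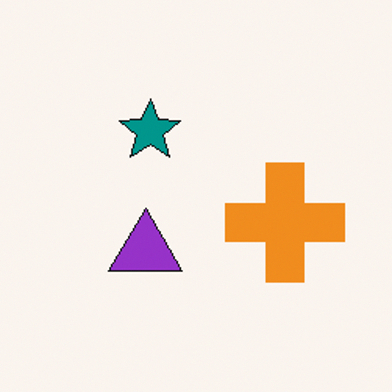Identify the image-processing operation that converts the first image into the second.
This is the original image cropped slightly and scaled back up.

The visible shapes are larger and the field of view is narrower; shapes near the original edges may be partly or wholly outside the frame — a crop-and-rescale.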